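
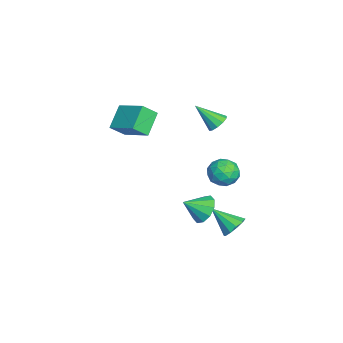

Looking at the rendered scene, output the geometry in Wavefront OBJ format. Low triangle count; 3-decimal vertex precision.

v -2.031 3.025 2.796
v -1.468 2.738 2.645
v -2.329 1.835 3.944
v -1.397 3.003 2.938
v -1.569 3.277 3.177
v -1.917 3.454 3.271
v -2.309 3.468 3.183
v -2.594 3.312 2.948
v -2.665 3.047 2.654
v -2.494 2.773 2.415
v -2.145 2.596 2.322
v -1.754 2.583 2.409
v 3.098 2.328 -0.137
v 3.932 2.316 -0.476
v 3.382 1.292 0.597
v 3.935 2.638 -0.022
v 3.619 2.842 0.388
v 3.103 2.849 0.597
v 2.586 2.657 0.526
v 2.265 2.339 0.202
v 2.261 2.017 -0.251
v 2.578 1.814 -0.661
v 3.093 1.806 -0.87
v 3.61 1.998 -0.8
v -4.664 -1.405 1.859
v -4.31 -2.182 2.63
v -3.485 -0.129 2.603
v -3.131 -0.905 3.374
v -3.529 -1.875 0.866
v -3.175 -2.651 1.637
v -2.35 -0.598 1.61
v -1.996 -1.375 2.381
v 2.165 3.894 -2.21
v 2.767 4.015 -1.746
v 1.615 2.706 -1.19
v 2.413 4.3 -1.605
v 1.964 4.43 -1.695
v 1.592 4.355 -1.982
v 1.439 4.104 -2.357
v 1.563 3.773 -2.675
v 1.917 3.488 -2.816
v 2.366 3.358 -2.726
v 2.738 3.433 -2.438
v 2.891 3.684 -2.064
v 1.176 3.833 1.881
v 1.949 4.105 1.524
v 1.671 2.475 1.916
v 2.444 2.747 1.559
v 2.229 2.984 2.393
v 1.923 3.824 2.372
v 1.697 2.756 1.068
v 1.391 3.596 1.047
v 2.271 3.44 1.022
v 2.6 3.581 1.841
v 1.02 2.999 1.599
v 1.349 3.14 2.418
v 1.519 4.088 1.7
v 2.101 2.492 1.74
v 1.975 2.631 2.231
v 2.429 2.791 2.021
v 1.504 3.923 2.198
v 1.958 4.083 1.988
v 2.123 3.424 2.499
v 1.662 2.497 1.452
v 2.116 2.657 1.242
v 1.191 3.789 1.419
v 1.645 3.949 1.209
v 1.497 3.156 0.941
v 2.162 3.858 1.194
v 2.453 3.059 1.215
v 2.014 3.065 0.926
v 1.834 3.558 0.914
v 2.356 3.94 1.676
v 2.647 3.142 1.696
v 2.52 3.281 2.187
v 2.341 3.774 2.174
v 2.545 3.549 1.38
v 0.973 3.438 1.744
v 1.264 2.64 1.764
v 1.279 2.806 1.266
v 1.1 3.299 1.253
v 1.167 3.521 2.225
v 1.458 2.722 2.246
v 1.786 3.022 2.526
v 1.606 3.515 2.514
v 1.075 3.031 2.06
f 2 1 4
f 2 4 3
f 4 1 5
f 4 5 3
f 5 1 6
f 5 6 3
f 6 1 7
f 6 7 3
f 7 1 8
f 7 8 3
f 8 1 9
f 8 9 3
f 9 1 10
f 9 10 3
f 10 1 11
f 10 11 3
f 11 1 12
f 11 12 3
f 12 1 2
f 12 2 3
f 14 13 16
f 14 16 15
f 16 13 17
f 16 17 15
f 17 13 18
f 17 18 15
f 18 13 19
f 18 19 15
f 19 13 20
f 19 20 15
f 20 13 21
f 20 21 15
f 21 13 22
f 21 22 15
f 22 13 23
f 22 23 15
f 23 13 24
f 23 24 15
f 24 13 14
f 24 14 15
f 26 28 25
f 29 26 25
f 25 28 27
f 27 29 25
f 26 32 28
f 30 26 29
f 30 32 26
f 28 32 27
f 31 29 27
f 27 32 31
f 31 30 29
f 32 30 31
f 34 33 36
f 34 36 35
f 36 33 37
f 36 37 35
f 37 33 38
f 37 38 35
f 38 33 39
f 38 39 35
f 39 33 40
f 39 40 35
f 40 33 41
f 40 41 35
f 41 33 42
f 41 42 35
f 42 33 43
f 42 43 35
f 43 33 44
f 43 44 35
f 44 33 34
f 44 34 35
f 45 82 61
f 82 56 85
f 61 85 50
f 82 85 61
f 45 61 57
f 61 50 62
f 57 62 46
f 61 62 57
f 45 57 66
f 57 46 67
f 66 67 52
f 57 67 66
f 45 66 78
f 66 52 81
f 78 81 55
f 66 81 78
f 45 78 82
f 78 55 86
f 82 86 56
f 78 86 82
f 46 62 73
f 62 50 76
f 73 76 54
f 62 76 73
f 50 85 63
f 85 56 84
f 63 84 49
f 85 84 63
f 56 86 83
f 86 55 79
f 83 79 47
f 86 79 83
f 55 81 80
f 81 52 68
f 80 68 51
f 81 68 80
f 52 67 72
f 67 46 69
f 72 69 53
f 67 69 72
f 48 74 60
f 74 54 75
f 60 75 49
f 74 75 60
f 48 60 58
f 60 49 59
f 58 59 47
f 60 59 58
f 48 58 65
f 58 47 64
f 65 64 51
f 58 64 65
f 48 65 70
f 65 51 71
f 70 71 53
f 65 71 70
f 48 70 74
f 70 53 77
f 74 77 54
f 70 77 74
f 49 75 63
f 75 54 76
f 63 76 50
f 75 76 63
f 47 59 83
f 59 49 84
f 83 84 56
f 59 84 83
f 51 64 80
f 64 47 79
f 80 79 55
f 64 79 80
f 53 71 72
f 71 51 68
f 72 68 52
f 71 68 72
f 54 77 73
f 77 53 69
f 73 69 46
f 77 69 73



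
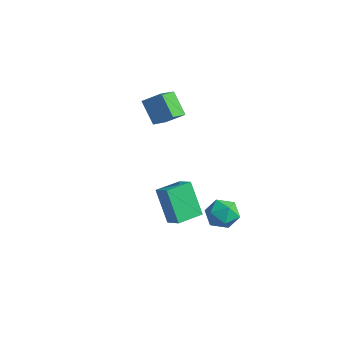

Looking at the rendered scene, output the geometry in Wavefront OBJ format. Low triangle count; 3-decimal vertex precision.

v 0.683 -0.448 -4.665
v 1.228 0.38 -4.347
v 1.232 -1.32 -3.333
v 1.777 -0.492 -3.015
v 0.737 -0.475 -2.982
v 0.397 0.064 -3.805
v 2.063 -1.004 -3.875
v 1.723 -0.465 -4.698
v 2.08 0.036 -3.859
v 1.261 0.364 -3.307
v 1.199 -1.304 -4.373
v 0.38 -0.976 -3.821
v -3.485 -2.108 3.375
v -2.626 -1.472 4.132
v -3.884 -0.909 2.82
v -3.025 -0.273 3.577
v -2.335 -2.267 2.203
v -1.476 -1.631 2.96
v -2.734 -1.068 1.648
v -1.875 -0.432 2.405
v 1.698 -4.653 -2.139
v 0.649 -4.566 -0.241
v 1.765 -3.105 -2.173
v 0.715 -3.018 -0.275
v 2.625 -4.682 -1.625
v 1.575 -4.595 0.273
v 2.691 -3.134 -1.659
v 1.642 -3.047 0.239
f 1 12 6
f 1 6 2
f 1 2 8
f 1 8 11
f 1 11 12
f 2 6 10
f 6 12 5
f 12 11 3
f 11 8 7
f 8 2 9
f 4 10 5
f 4 5 3
f 4 3 7
f 4 7 9
f 4 9 10
f 5 10 6
f 3 5 12
f 7 3 11
f 9 7 8
f 10 9 2
f 14 16 13
f 17 14 13
f 13 16 15
f 15 17 13
f 14 20 16
f 18 14 17
f 18 20 14
f 16 20 15
f 19 17 15
f 15 20 19
f 19 18 17
f 20 18 19
f 22 24 21
f 25 22 21
f 21 24 23
f 23 25 21
f 22 28 24
f 26 22 25
f 26 28 22
f 24 28 23
f 27 25 23
f 23 28 27
f 27 26 25
f 28 26 27



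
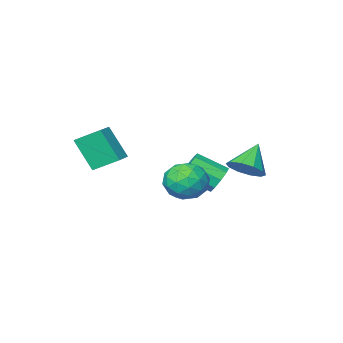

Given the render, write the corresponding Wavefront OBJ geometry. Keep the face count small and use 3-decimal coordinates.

v -1.491 1.842 2.127
v -0.661 1.705 2.772
v -2.629 1.278 3.473
v -0.877 2.319 2.847
v -1.327 2.751 2.647
v -1.84 2.835 2.248
v -2.22 2.54 1.804
v -2.321 1.978 1.482
v -2.106 1.364 1.408
v -1.655 0.933 1.608
v -1.142 0.848 2.006
v -0.762 1.143 2.451
v 1.937 3.686 2.653
v 2.941 3.68 1.961
v 2.219 1.78 3.079
v 3.223 1.774 2.387
v 3.209 2.396 3.436
v 3.035 3.574 3.173
v 2.125 1.886 1.867
v 1.951 3.064 1.604
v 3.058 2.567 1.476
v 3.727 2.883 2.445
v 1.433 2.577 2.595
v 2.102 2.893 3.564
v 2.414 3.851 2.27
v 2.746 1.609 2.77
v 2.737 1.975 3.387
v 3.328 1.972 2.98
v 2.469 3.788 2.982
v 3.06 3.785 2.575
v 3.217 3.03 3.442
v 2.1 1.675 2.465
v 2.691 1.672 2.058
v 1.832 3.488 2.06
v 2.423 3.485 1.653
v 1.943 2.43 1.598
v 3.073 3.193 1.578
v 3.239 2.072 1.828
v 2.594 2.138 1.522
v 2.491 2.831 1.368
v 3.467 3.378 2.148
v 3.632 2.258 2.398
v 3.624 2.624 3.014
v 3.522 3.316 2.86
v 3.535 2.724 1.862
v 1.528 3.202 2.642
v 1.693 2.082 2.892
v 1.638 2.144 2.18
v 1.536 2.836 2.026
v 1.921 3.388 3.212
v 2.087 2.267 3.462
v 2.669 2.629 3.672
v 2.566 3.322 3.518
v 1.625 2.736 3.178
v -1.445 -0.447 0.578
v -0.808 -0.285 -0.051
v 0.402 -1.371 0.892
v -0.235 -1.533 1.522
v -0.775 0.143 0.399
v 0.434 -0.943 1.343
v -1.056 0.295 0.934
v 0.154 -0.792 1.878
v -1.518 0.1 1.302
v -0.309 -0.987 2.246
v -1.946 -0.351 1.331
v -0.737 -1.438 2.275
v -2.14 -0.847 1.008
v -0.93 -1.933 1.952
v -2.008 -1.155 0.484
v -0.798 -2.242 1.428
v -1.612 -1.132 0.004
v -0.403 -2.219 0.947
v -1.139 -0.788 -0.208
v 0.071 -1.875 0.736
v 3.763 -3.483 1.621
v 4.235 -4.533 3.449
v 2.805 -2.418 2.479
v 3.277 -3.468 4.307
v 4.623 -2.832 1.773
v 5.095 -3.882 3.601
v 3.665 -1.767 2.631
v 4.137 -2.817 4.459
f 2 1 4
f 2 4 3
f 4 1 5
f 4 5 3
f 5 1 6
f 5 6 3
f 6 1 7
f 6 7 3
f 7 1 8
f 7 8 3
f 8 1 9
f 8 9 3
f 9 1 10
f 9 10 3
f 10 1 11
f 10 11 3
f 11 1 12
f 11 12 3
f 12 1 2
f 12 2 3
f 13 50 29
f 50 24 53
f 29 53 18
f 50 53 29
f 13 29 25
f 29 18 30
f 25 30 14
f 29 30 25
f 13 25 34
f 25 14 35
f 34 35 20
f 25 35 34
f 13 34 46
f 34 20 49
f 46 49 23
f 34 49 46
f 13 46 50
f 46 23 54
f 50 54 24
f 46 54 50
f 14 30 41
f 30 18 44
f 41 44 22
f 30 44 41
f 18 53 31
f 53 24 52
f 31 52 17
f 53 52 31
f 24 54 51
f 54 23 47
f 51 47 15
f 54 47 51
f 23 49 48
f 49 20 36
f 48 36 19
f 49 36 48
f 20 35 40
f 35 14 37
f 40 37 21
f 35 37 40
f 16 42 28
f 42 22 43
f 28 43 17
f 42 43 28
f 16 28 26
f 28 17 27
f 26 27 15
f 28 27 26
f 16 26 33
f 26 15 32
f 33 32 19
f 26 32 33
f 16 33 38
f 33 19 39
f 38 39 21
f 33 39 38
f 16 38 42
f 38 21 45
f 42 45 22
f 38 45 42
f 17 43 31
f 43 22 44
f 31 44 18
f 43 44 31
f 15 27 51
f 27 17 52
f 51 52 24
f 27 52 51
f 19 32 48
f 32 15 47
f 48 47 23
f 32 47 48
f 21 39 40
f 39 19 36
f 40 36 20
f 39 36 40
f 22 45 41
f 45 21 37
f 41 37 14
f 45 37 41
f 56 55 59
f 56 59 57
f 57 59 60
f 57 60 58
f 59 55 61
f 59 61 60
f 60 61 62
f 60 62 58
f 61 55 63
f 61 63 62
f 62 63 64
f 62 64 58
f 63 55 65
f 63 65 64
f 64 65 66
f 64 66 58
f 65 55 67
f 65 67 66
f 66 67 68
f 66 68 58
f 67 55 69
f 67 69 68
f 68 69 70
f 68 70 58
f 69 55 71
f 69 71 70
f 70 71 72
f 70 72 58
f 71 55 73
f 71 73 72
f 72 73 74
f 72 74 58
f 73 55 56
f 73 56 74
f 74 56 57
f 74 57 58
f 76 78 75
f 79 76 75
f 75 78 77
f 77 79 75
f 76 82 78
f 80 76 79
f 80 82 76
f 78 82 77
f 81 79 77
f 77 82 81
f 81 80 79
f 82 80 81



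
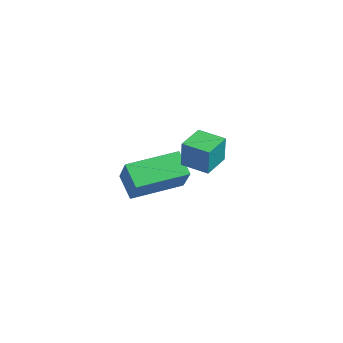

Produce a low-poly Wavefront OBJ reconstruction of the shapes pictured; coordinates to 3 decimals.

v -3.77 -4.342 -0.065
v -4.517 -4.399 0.613
v -3.676 -2.523 0.191
v -4.423 -2.579 0.868
v -2.797 -4.541 0.992
v -3.544 -4.597 1.669
v -2.703 -2.721 1.247
v -3.45 -2.778 1.925
v -0.321 -4.119 3.144
v -0.1 -4.192 4.147
v -0.857 -3.33 3.32
v -0.636 -3.403 4.323
v 0.436 -3.577 3.017
v 0.657 -3.65 4.02
v -0.1 -2.788 3.193
v 0.121 -2.861 4.196
f 2 4 1
f 5 2 1
f 1 4 3
f 3 5 1
f 2 8 4
f 6 2 5
f 6 8 2
f 4 8 3
f 7 5 3
f 3 8 7
f 7 6 5
f 8 6 7
f 10 12 9
f 13 10 9
f 9 12 11
f 11 13 9
f 10 16 12
f 14 10 13
f 14 16 10
f 12 16 11
f 15 13 11
f 11 16 15
f 15 14 13
f 16 14 15



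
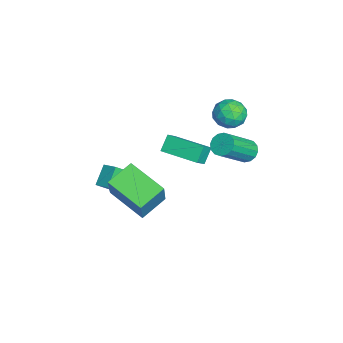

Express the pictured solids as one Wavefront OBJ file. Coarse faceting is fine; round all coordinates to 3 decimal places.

v -0.349 2.534 0.887
v 0.244 2.595 1.581
v -1.044 1.425 1.579
v -0.451 1.486 2.273
v -1.058 2.155 2.13
v -0.629 2.84 1.703
v -0.171 1.18 1.457
v 0.258 1.865 1.03
v 0.354 1.758 1.933
v -0.194 2.361 2.349
v -0.606 1.659 0.811
v -1.154 2.262 1.227
v 0.009 2.662 1.174
v -0.809 1.358 1.986
v -1.166 1.752 1.903
v -0.817 1.787 2.31
v -0.504 2.806 1.245
v -0.156 2.842 1.653
v -0.921 2.583 1.975
v -0.644 1.178 1.507
v -0.296 1.214 1.915
v 0.017 2.233 0.85
v 0.366 2.268 1.257
v 0.121 1.437 1.185
v 0.422 2.205 1.789
v 0.013 1.554 2.195
v 0.177 1.374 1.716
v 0.43 1.776 1.464
v 0.1 2.56 2.033
v -0.309 1.908 2.439
v -0.666 2.301 2.355
v -0.413 2.704 2.104
v 0.164 2.068 2.24
v -0.491 2.112 0.721
v -0.9 1.46 1.127
v -0.387 1.316 1.056
v -0.134 1.719 0.805
v -0.813 2.466 0.965
v -1.222 1.815 1.371
v -1.23 2.244 1.696
v -0.977 2.646 1.444
v -0.964 1.952 0.92
v 0 -3.812 -3.837
v 0.334 -4.521 -3.152
v -0.848 -3.412 -3.011
v -0.515 -4.121 -2.326
v 0.595 -3.219 -3.514
v 0.928 -3.928 -2.829
v -0.254 -2.819 -2.688
v 0.08 -3.528 -2.003
v 2.346 -2.664 -0.564
v 3.426 -2.733 1.165
v 3.653 -1.148 -1.32
v 4.733 -1.217 0.409
v 3.247 -3.743 -1.169
v 4.327 -3.812 0.56
v 4.554 -2.227 -1.925
v 5.634 -2.296 -0.196
v -1.8 -0.943 -2.507
v -1.173 -1.327 -1.859
v -2.379 -0.583 -1.735
v -1.752 -0.967 -1.087
v -0.708 0.827 -2.513
v -0.081 0.443 -1.865
v -1.287 1.187 -1.741
v -0.66 0.803 -1.093
v 1.063 2.756 -0.015
v 1.582 3.179 -0.053
v 2.675 1.967 1.377
v 2.157 1.544 1.415
v 1.384 3.302 0.203
v 2.477 2.09 1.633
v 1.1 3.28 0.401
v 2.193 2.068 1.831
v 0.806 3.117 0.488
v 1.9 1.905 1.917
v 0.581 2.857 0.439
v 1.675 1.645 1.869
v 0.486 2.57 0.269
v 1.579 1.358 1.699
v 0.545 2.333 0.023
v 1.638 1.121 1.453
v 0.743 2.21 -0.233
v 1.836 0.998 1.197
v 1.027 2.232 -0.431
v 2.12 1.02 0.999
v 1.32 2.395 -0.517
v 2.414 1.183 0.912
v 1.545 2.655 -0.469
v 2.639 1.443 0.961
v 1.641 2.942 -0.299
v 2.734 1.73 1.131
f 1 38 17
f 38 12 41
f 17 41 6
f 38 41 17
f 1 17 13
f 17 6 18
f 13 18 2
f 17 18 13
f 1 13 22
f 13 2 23
f 22 23 8
f 13 23 22
f 1 22 34
f 22 8 37
f 34 37 11
f 22 37 34
f 1 34 38
f 34 11 42
f 38 42 12
f 34 42 38
f 2 18 29
f 18 6 32
f 29 32 10
f 18 32 29
f 6 41 19
f 41 12 40
f 19 40 5
f 41 40 19
f 12 42 39
f 42 11 35
f 39 35 3
f 42 35 39
f 11 37 36
f 37 8 24
f 36 24 7
f 37 24 36
f 8 23 28
f 23 2 25
f 28 25 9
f 23 25 28
f 4 30 16
f 30 10 31
f 16 31 5
f 30 31 16
f 4 16 14
f 16 5 15
f 14 15 3
f 16 15 14
f 4 14 21
f 14 3 20
f 21 20 7
f 14 20 21
f 4 21 26
f 21 7 27
f 26 27 9
f 21 27 26
f 4 26 30
f 26 9 33
f 30 33 10
f 26 33 30
f 5 31 19
f 31 10 32
f 19 32 6
f 31 32 19
f 3 15 39
f 15 5 40
f 39 40 12
f 15 40 39
f 7 20 36
f 20 3 35
f 36 35 11
f 20 35 36
f 9 27 28
f 27 7 24
f 28 24 8
f 27 24 28
f 10 33 29
f 33 9 25
f 29 25 2
f 33 25 29
f 44 46 43
f 47 44 43
f 43 46 45
f 45 47 43
f 44 50 46
f 48 44 47
f 48 50 44
f 46 50 45
f 49 47 45
f 45 50 49
f 49 48 47
f 50 48 49
f 52 54 51
f 55 52 51
f 51 54 53
f 53 55 51
f 52 58 54
f 56 52 55
f 56 58 52
f 54 58 53
f 57 55 53
f 53 58 57
f 57 56 55
f 58 56 57
f 60 62 59
f 63 60 59
f 59 62 61
f 61 63 59
f 60 66 62
f 64 60 63
f 64 66 60
f 62 66 61
f 65 63 61
f 61 66 65
f 65 64 63
f 66 64 65
f 68 67 71
f 68 71 69
f 69 71 72
f 69 72 70
f 71 67 73
f 71 73 72
f 72 73 74
f 72 74 70
f 73 67 75
f 73 75 74
f 74 75 76
f 74 76 70
f 75 67 77
f 75 77 76
f 76 77 78
f 76 78 70
f 77 67 79
f 77 79 78
f 78 79 80
f 78 80 70
f 79 67 81
f 79 81 80
f 80 81 82
f 80 82 70
f 81 67 83
f 81 83 82
f 82 83 84
f 82 84 70
f 83 67 85
f 83 85 84
f 84 85 86
f 84 86 70
f 85 67 87
f 85 87 86
f 86 87 88
f 86 88 70
f 87 67 89
f 87 89 88
f 88 89 90
f 88 90 70
f 89 67 91
f 89 91 90
f 90 91 92
f 90 92 70
f 91 67 68
f 91 68 92
f 92 68 69
f 92 69 70



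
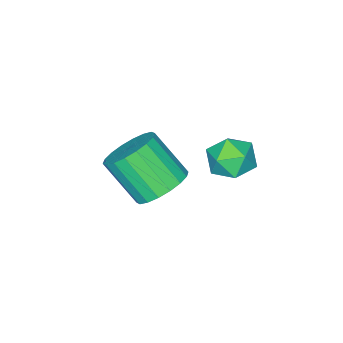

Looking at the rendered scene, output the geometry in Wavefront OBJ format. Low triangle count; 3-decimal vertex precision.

v 0.135 -3.247 0.643
v 1.083 -2.973 0.731
v 1.312 -4.198 2.085
v 0.365 -4.473 1.997
v 0.876 -2.703 1.011
v 1.105 -3.928 2.364
v 0.522 -2.54 1.218
v 0.752 -3.765 2.571
v 0.092 -2.518 1.311
v 0.321 -3.743 2.665
v -0.329 -2.64 1.272
v -0.1 -3.865 2.625
v -0.659 -2.882 1.108
v -0.43 -4.108 2.462
v -0.831 -3.197 0.853
v -0.602 -4.422 2.206
v -0.812 -3.522 0.555
v -0.583 -4.747 1.909
v -0.605 -3.792 0.276
v -0.376 -5.017 1.629
v -0.252 -3.955 0.069
v -0.022 -5.18 1.422
v 0.179 -3.977 -0.025
v 0.408 -5.202 1.329
v 0.6 -3.855 0.015
v 0.829 -5.08 1.368
v 0.93 -3.612 0.178
v 1.159 -4.838 1.532
v 1.102 -3.298 0.434
v 1.331 -4.523 1.787
v -0.607 -0.054 3.28
v 0.248 -0.165 3.26
v -0.768 -1.375 3.7
v 0.087 -1.486 3.68
v -0.267 -0.972 4.275
v -0.167 -0.156 4.015
v -0.353 -1.384 2.945
v -0.253 -0.568 2.685
v 0.405 -0.987 3.052
v 0.458 -0.732 3.874
v -0.978 -0.808 3.086
v -0.925 -0.553 3.908
f 2 1 5
f 2 5 3
f 3 5 6
f 3 6 4
f 5 1 7
f 5 7 6
f 6 7 8
f 6 8 4
f 7 1 9
f 7 9 8
f 8 9 10
f 8 10 4
f 9 1 11
f 9 11 10
f 10 11 12
f 10 12 4
f 11 1 13
f 11 13 12
f 12 13 14
f 12 14 4
f 13 1 15
f 13 15 14
f 14 15 16
f 14 16 4
f 15 1 17
f 15 17 16
f 16 17 18
f 16 18 4
f 17 1 19
f 17 19 18
f 18 19 20
f 18 20 4
f 19 1 21
f 19 21 20
f 20 21 22
f 20 22 4
f 21 1 23
f 21 23 22
f 22 23 24
f 22 24 4
f 23 1 25
f 23 25 24
f 24 25 26
f 24 26 4
f 25 1 27
f 25 27 26
f 26 27 28
f 26 28 4
f 27 1 29
f 27 29 28
f 28 29 30
f 28 30 4
f 29 1 2
f 29 2 30
f 30 2 3
f 30 3 4
f 31 42 36
f 31 36 32
f 31 32 38
f 31 38 41
f 31 41 42
f 32 36 40
f 36 42 35
f 42 41 33
f 41 38 37
f 38 32 39
f 34 40 35
f 34 35 33
f 34 33 37
f 34 37 39
f 34 39 40
f 35 40 36
f 33 35 42
f 37 33 41
f 39 37 38
f 40 39 32



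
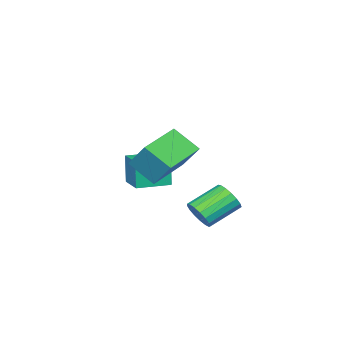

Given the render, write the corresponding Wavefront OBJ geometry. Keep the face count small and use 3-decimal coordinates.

v 1.582 -1.841 3.585
v 1.763 -0.81 4.873
v 1.37 -0.636 2.65
v 1.551 0.395 3.938
v 3.669 -1.755 3.222
v 3.85 -0.724 4.51
v 3.457 -0.55 2.287
v 3.638 0.481 3.575
v 0.782 -4.286 0.348
v 0.626 -4.447 1.862
v -0.616 -3.411 0.298
v -0.772 -3.572 1.811
v 1.512 -3.108 0.549
v 1.356 -3.269 2.062
v 0.114 -2.233 0.498
v -0.042 -2.394 2.012
v 2.922 1.396 0.808
v 3.334 1.493 1.451
v 1.97 2.082 2.235
v 1.558 1.984 1.592
v 3.37 1.814 1.274
v 2.006 2.403 2.058
v 3.304 2.039 0.99
v 1.94 2.628 1.774
v 3.15 2.117 0.664
v 1.786 2.705 1.448
v 2.944 2.029 0.371
v 1.58 2.618 1.155
v 2.733 1.797 0.178
v 1.369 2.385 0.962
v 2.565 1.472 0.13
v 1.201 2.061 0.914
v 2.479 1.13 0.237
v 1.115 1.719 1.021
v 2.494 0.849 0.474
v 1.13 1.438 1.259
v 2.608 0.693 0.789
v 1.244 1.282 1.573
v 2.793 0.698 1.107
v 1.429 1.287 1.891
v 3.008 0.863 1.357
v 1.644 1.452 2.141
v 3.203 1.15 1.481
v 1.839 1.738 2.265
f 2 4 1
f 5 2 1
f 1 4 3
f 3 5 1
f 2 8 4
f 6 2 5
f 6 8 2
f 4 8 3
f 7 5 3
f 3 8 7
f 7 6 5
f 8 6 7
f 10 12 9
f 13 10 9
f 9 12 11
f 11 13 9
f 10 16 12
f 14 10 13
f 14 16 10
f 12 16 11
f 15 13 11
f 11 16 15
f 15 14 13
f 16 14 15
f 18 17 21
f 18 21 19
f 19 21 22
f 19 22 20
f 21 17 23
f 21 23 22
f 22 23 24
f 22 24 20
f 23 17 25
f 23 25 24
f 24 25 26
f 24 26 20
f 25 17 27
f 25 27 26
f 26 27 28
f 26 28 20
f 27 17 29
f 27 29 28
f 28 29 30
f 28 30 20
f 29 17 31
f 29 31 30
f 30 31 32
f 30 32 20
f 31 17 33
f 31 33 32
f 32 33 34
f 32 34 20
f 33 17 35
f 33 35 34
f 34 35 36
f 34 36 20
f 35 17 37
f 35 37 36
f 36 37 38
f 36 38 20
f 37 17 39
f 37 39 38
f 38 39 40
f 38 40 20
f 39 17 41
f 39 41 40
f 40 41 42
f 40 42 20
f 41 17 43
f 41 43 42
f 42 43 44
f 42 44 20
f 43 17 18
f 43 18 44
f 44 18 19
f 44 19 20



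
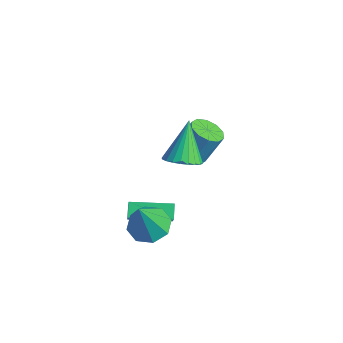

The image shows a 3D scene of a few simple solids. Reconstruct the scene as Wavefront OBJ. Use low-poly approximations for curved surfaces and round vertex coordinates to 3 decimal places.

v 1.547 1.082 2.067
v 2.173 1.726 2.013
v 0.753 1.998 3.793
v 1.915 1.865 1.82
v 1.601 1.885 1.665
v 1.278 1.783 1.571
v 0.997 1.574 1.552
v 0.799 1.289 1.612
v 0.715 0.974 1.741
v 0.758 0.675 1.92
v 0.922 0.437 2.121
v 1.18 0.298 2.314
v 1.494 0.278 2.469
v 1.817 0.381 2.563
v 2.098 0.59 2.581
v 2.296 0.874 2.522
v 2.379 1.19 2.393
v 2.336 1.489 2.214
v 1.463 -0.621 -1.653
v 2.424 -0.284 -1.703
v 1.837 -1.399 0.293
v 1.938 0.245 -1.398
v 1.173 0.267 -1.243
v 0.578 -0.231 -1.328
v 0.501 -0.957 -1.603
v 0.988 -1.486 -1.909
v 1.753 -1.508 -2.064
v 2.348 -1.01 -1.979
v -1.33 3.514 -1.092
v -0.699 3.96 -1.447
v -0.339 4.712 0.137
v -0.97 4.266 0.492
v -1.139 4.245 -1.482
v -0.779 4.997 0.102
v -1.652 4.25 -1.368
v -1.292 5.003 0.215
v -2.042 3.975 -1.149
v -1.682 4.727 0.435
v -2.16 3.524 -0.908
v -1.8 4.276 0.676
v -1.961 3.068 -0.737
v -1.601 3.82 0.847
v -1.521 2.783 -0.702
v -1.161 3.535 0.882
v -1.008 2.777 -0.815
v -0.648 3.53 0.768
v -0.618 3.053 -1.035
v -0.258 3.805 0.549
v -0.5 3.504 -1.276
v -0.14 4.256 0.308
v -1.34 0.144 -2.995
v -0.424 -0.428 -1.708
v -0.15 1.798 -3.107
v 0.766 1.226 -1.819
v -0.846 -0.246 -3.521
v 0.07 -0.818 -2.233
v 0.344 1.408 -3.632
v 1.26 0.836 -2.345
f 2 1 4
f 2 4 3
f 4 1 5
f 4 5 3
f 5 1 6
f 5 6 3
f 6 1 7
f 6 7 3
f 7 1 8
f 7 8 3
f 8 1 9
f 8 9 3
f 9 1 10
f 9 10 3
f 10 1 11
f 10 11 3
f 11 1 12
f 11 12 3
f 12 1 13
f 12 13 3
f 13 1 14
f 13 14 3
f 14 1 15
f 14 15 3
f 15 1 16
f 15 16 3
f 16 1 17
f 16 17 3
f 17 1 18
f 17 18 3
f 18 1 2
f 18 2 3
f 20 19 22
f 20 22 21
f 22 19 23
f 22 23 21
f 23 19 24
f 23 24 21
f 24 19 25
f 24 25 21
f 25 19 26
f 25 26 21
f 26 19 27
f 26 27 21
f 27 19 28
f 27 28 21
f 28 19 20
f 28 20 21
f 30 29 33
f 30 33 31
f 31 33 34
f 31 34 32
f 33 29 35
f 33 35 34
f 34 35 36
f 34 36 32
f 35 29 37
f 35 37 36
f 36 37 38
f 36 38 32
f 37 29 39
f 37 39 38
f 38 39 40
f 38 40 32
f 39 29 41
f 39 41 40
f 40 41 42
f 40 42 32
f 41 29 43
f 41 43 42
f 42 43 44
f 42 44 32
f 43 29 45
f 43 45 44
f 44 45 46
f 44 46 32
f 45 29 47
f 45 47 46
f 46 47 48
f 46 48 32
f 47 29 49
f 47 49 48
f 48 49 50
f 48 50 32
f 49 29 30
f 49 30 50
f 50 30 31
f 50 31 32
f 52 54 51
f 55 52 51
f 51 54 53
f 53 55 51
f 52 58 54
f 56 52 55
f 56 58 52
f 54 58 53
f 57 55 53
f 53 58 57
f 57 56 55
f 58 56 57



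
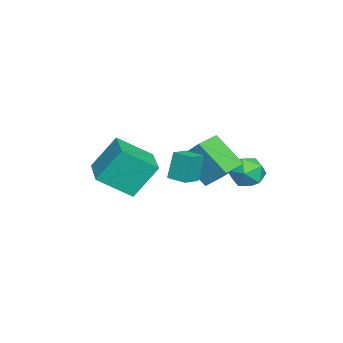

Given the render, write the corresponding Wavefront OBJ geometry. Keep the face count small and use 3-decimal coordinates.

v -0.754 1.359 0.752
v -1.321 -0.051 2.273
v -0.314 2.417 1.897
v -0.881 1.007 3.418
v 0.681 0.773 0.742
v 0.114 -0.637 2.263
v 1.121 1.831 1.887
v 0.554 0.421 3.408
v 0.803 -2.92 0.701
v 1.316 -4.555 1.897
v 0.337 -1.802 2.429
v 0.85 -3.438 3.625
v 2.87 -2.202 0.795
v 3.383 -3.838 1.991
v 2.404 -1.085 2.523
v 2.917 -2.72 3.719
v -1.778 3.292 0.681
v -0.77 3.123 0.484
v -1.93 1.717 1.256
v -0.922 1.548 1.059
v -1.201 2.197 1.823
v -1.108 3.171 1.468
v -1.592 1.669 0.272
v -1.499 2.643 -0.083
v -0.655 2.12 0.232
v -0.414 2.447 1.19
v -2.286 2.393 0.55
v -2.045 2.72 1.508
v 2.232 -0.121 2.038
v 1.897 0.103 3.525
v 2.652 0.786 1.997
v 2.317 1.009 3.483
v 3.183 -0.549 2.317
v 2.848 -0.326 3.803
v 3.603 0.357 2.275
v 3.268 0.581 3.762
f 2 4 1
f 5 2 1
f 1 4 3
f 3 5 1
f 2 8 4
f 6 2 5
f 6 8 2
f 4 8 3
f 7 5 3
f 3 8 7
f 7 6 5
f 8 6 7
f 10 12 9
f 13 10 9
f 9 12 11
f 11 13 9
f 10 16 12
f 14 10 13
f 14 16 10
f 12 16 11
f 15 13 11
f 11 16 15
f 15 14 13
f 16 14 15
f 17 28 22
f 17 22 18
f 17 18 24
f 17 24 27
f 17 27 28
f 18 22 26
f 22 28 21
f 28 27 19
f 27 24 23
f 24 18 25
f 20 26 21
f 20 21 19
f 20 19 23
f 20 23 25
f 20 25 26
f 21 26 22
f 19 21 28
f 23 19 27
f 25 23 24
f 26 25 18
f 30 32 29
f 33 30 29
f 29 32 31
f 31 33 29
f 30 36 32
f 34 30 33
f 34 36 30
f 32 36 31
f 35 33 31
f 31 36 35
f 35 34 33
f 36 34 35



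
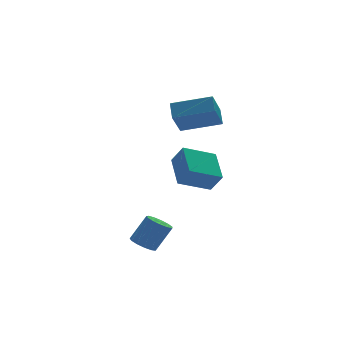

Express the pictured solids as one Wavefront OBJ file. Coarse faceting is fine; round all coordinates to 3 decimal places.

v -1.646 -2.181 -1.693
v -1.357 -2.7 -0.815
v -1.15 -0.679 -0.97
v -0.86 -1.197 -0.091
v -0.14 -2.383 -2.309
v 0.15 -2.901 -1.43
v 0.357 -0.88 -1.585
v 0.646 -1.399 -0.707
v 1.218 2.922 -0.938
v 0.427 2.224 0.266
v 1.494 3.654 -0.332
v 0.703 2.957 0.871
v 2.857 1.903 -0.451
v 2.066 1.206 0.752
v 3.133 2.636 0.154
v 2.342 1.938 1.358
v -3.692 -2.93 -4.572
v -3.344 -3.407 -4.82
v -2.58 -3.466 -3.636
v -2.928 -2.99 -3.388
v -3.177 -3.101 -4.912
v -2.414 -3.16 -3.728
v -3.174 -2.74 -4.896
v -2.41 -2.8 -3.712
v -3.335 -2.44 -4.778
v -2.572 -2.5 -3.593
v -3.609 -2.296 -4.593
v -2.846 -2.355 -3.409
v -3.91 -2.353 -4.403
v -3.147 -2.412 -3.218
v -4.141 -2.593 -4.266
v -3.378 -2.653 -3.081
v -4.23 -2.941 -4.226
v -3.467 -3 -3.042
v -4.147 -3.285 -4.296
v -3.384 -3.344 -3.112
v -3.92 -3.516 -4.454
v -3.157 -3.575 -3.27
v -3.621 -3.562 -4.649
v -2.858 -3.621 -3.465
f 2 4 1
f 5 2 1
f 1 4 3
f 3 5 1
f 2 8 4
f 6 2 5
f 6 8 2
f 4 8 3
f 7 5 3
f 3 8 7
f 7 6 5
f 8 6 7
f 10 12 9
f 13 10 9
f 9 12 11
f 11 13 9
f 10 16 12
f 14 10 13
f 14 16 10
f 12 16 11
f 15 13 11
f 11 16 15
f 15 14 13
f 16 14 15
f 18 17 21
f 18 21 19
f 19 21 22
f 19 22 20
f 21 17 23
f 21 23 22
f 22 23 24
f 22 24 20
f 23 17 25
f 23 25 24
f 24 25 26
f 24 26 20
f 25 17 27
f 25 27 26
f 26 27 28
f 26 28 20
f 27 17 29
f 27 29 28
f 28 29 30
f 28 30 20
f 29 17 31
f 29 31 30
f 30 31 32
f 30 32 20
f 31 17 33
f 31 33 32
f 32 33 34
f 32 34 20
f 33 17 35
f 33 35 34
f 34 35 36
f 34 36 20
f 35 17 37
f 35 37 36
f 36 37 38
f 36 38 20
f 37 17 39
f 37 39 38
f 38 39 40
f 38 40 20
f 39 17 18
f 39 18 40
f 40 18 19
f 40 19 20



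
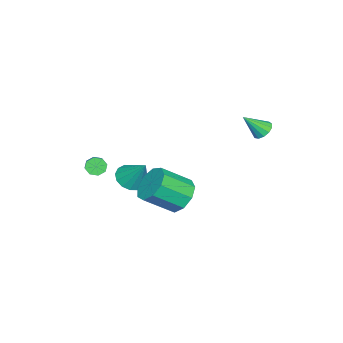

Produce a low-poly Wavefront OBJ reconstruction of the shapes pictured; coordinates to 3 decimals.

v 2.467 -3.98 -1.607
v 2.655 -3.792 -2.042
v 3.741 -3.272 -1.348
v 3.553 -3.46 -0.913
v 2.419 -3.54 -1.861
v 3.505 -3.02 -1.166
v 2.21 -3.546 -1.531
v 3.296 -3.026 -0.836
v 2.152 -3.806 -1.246
v 3.238 -3.286 -0.551
v 2.279 -4.168 -1.172
v 3.365 -3.648 -0.478
v 2.515 -4.42 -1.354
v 3.601 -3.9 -0.659
v 2.724 -4.414 -1.684
v 3.81 -3.894 -0.989
v 2.782 -4.154 -1.969
v 3.868 -3.634 -1.274
v -0.622 -3.568 -4.104
v -0.22 -4.23 -3.778
v -0.158 -2.632 -2.776
v 0.077 -4.028 -4.024
v 0.186 -3.703 -4.291
v 0.079 -3.342 -4.508
v -0.215 -3.041 -4.617
v -0.619 -2.882 -4.589
v -1.023 -2.907 -4.431
v -1.32 -3.109 -4.185
v -1.429 -3.434 -3.918
v -1.322 -3.795 -3.7
v -1.028 -4.095 -3.591
v -0.624 -4.254 -3.62
v 1.975 0.007 -2.969
v 2.297 -0.489 -3.776
v 3.126 -1.643 -2.738
v 2.805 -1.147 -1.931
v 2.749 -0.007 -3.602
v 3.579 -1.16 -2.564
v 2.84 0.482 -3.132
v 3.669 -0.672 -2.093
v 2.526 0.748 -2.586
v 3.356 -0.406 -1.547
v 1.955 0.668 -2.219
v 2.784 -0.486 -1.18
v 1.393 0.278 -2.203
v 2.222 -0.876 -1.164
v 1.103 -0.239 -2.546
v 1.933 -1.392 -1.507
v 1.222 -0.64 -3.087
v 2.051 -1.794 -2.048
v 1.693 -0.739 -3.573
v 2.522 -1.893 -2.534
v -1.185 2.729 0.23
v -0.821 3.158 0.373
v -0.655 1.951 1.21
v -1.09 3.201 0.553
v -1.389 3.095 0.631
v -1.624 2.873 0.581
v -1.719 2.605 0.42
v -1.645 2.377 0.198
v -1.425 2.26 -0.013
v -1.129 2.293 -0.148
v -0.851 2.464 -0.162
v -0.679 2.719 -0.053
v -0.668 2.978 0.147
f 2 1 5
f 2 5 3
f 3 5 6
f 3 6 4
f 5 1 7
f 5 7 6
f 6 7 8
f 6 8 4
f 7 1 9
f 7 9 8
f 8 9 10
f 8 10 4
f 9 1 11
f 9 11 10
f 10 11 12
f 10 12 4
f 11 1 13
f 11 13 12
f 12 13 14
f 12 14 4
f 13 1 15
f 13 15 14
f 14 15 16
f 14 16 4
f 15 1 17
f 15 17 16
f 16 17 18
f 16 18 4
f 17 1 2
f 17 2 18
f 18 2 3
f 18 3 4
f 20 19 22
f 20 22 21
f 22 19 23
f 22 23 21
f 23 19 24
f 23 24 21
f 24 19 25
f 24 25 21
f 25 19 26
f 25 26 21
f 26 19 27
f 26 27 21
f 27 19 28
f 27 28 21
f 28 19 29
f 28 29 21
f 29 19 30
f 29 30 21
f 30 19 31
f 30 31 21
f 31 19 32
f 31 32 21
f 32 19 20
f 32 20 21
f 34 33 37
f 34 37 35
f 35 37 38
f 35 38 36
f 37 33 39
f 37 39 38
f 38 39 40
f 38 40 36
f 39 33 41
f 39 41 40
f 40 41 42
f 40 42 36
f 41 33 43
f 41 43 42
f 42 43 44
f 42 44 36
f 43 33 45
f 43 45 44
f 44 45 46
f 44 46 36
f 45 33 47
f 45 47 46
f 46 47 48
f 46 48 36
f 47 33 49
f 47 49 48
f 48 49 50
f 48 50 36
f 49 33 51
f 49 51 50
f 50 51 52
f 50 52 36
f 51 33 34
f 51 34 52
f 52 34 35
f 52 35 36
f 54 53 56
f 54 56 55
f 56 53 57
f 56 57 55
f 57 53 58
f 57 58 55
f 58 53 59
f 58 59 55
f 59 53 60
f 59 60 55
f 60 53 61
f 60 61 55
f 61 53 62
f 61 62 55
f 62 53 63
f 62 63 55
f 63 53 64
f 63 64 55
f 64 53 65
f 64 65 55
f 65 53 54
f 65 54 55



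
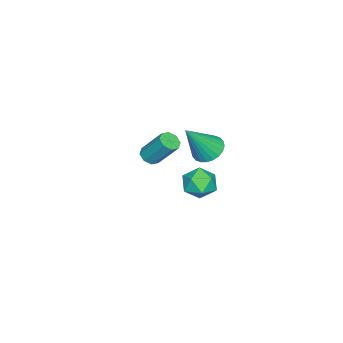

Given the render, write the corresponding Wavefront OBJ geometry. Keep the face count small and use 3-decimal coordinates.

v 2.906 3.688 2.309
v 3.523 4.031 1.814
v 3.617 2.489 2.366
v 4.234 2.832 1.871
v 4.122 3.114 2.678
v 3.683 3.855 2.643
v 3.457 2.665 1.537
v 3.018 3.406 1.502
v 3.864 3.399 1.337
v 4.275 3.676 2.042
v 2.865 2.844 2.138
v 3.276 3.121 2.843
v -1.323 1.576 0.557
v -0.94 0.98 0.106
v -0.237 0.924 2.343
v -0.731 1.23 0.071
v -0.613 1.533 0.11
v -0.602 1.843 0.216
v -0.702 2.112 0.375
v -0.896 2.299 0.561
v -1.154 2.377 0.747
v -1.439 2.332 0.903
v -1.706 2.173 1.007
v -1.914 1.922 1.042
v -2.033 1.619 1.004
v -2.043 1.309 0.897
v -1.944 1.04 0.738
v -1.75 0.853 0.552
v -1.491 0.775 0.366
v -1.206 0.82 0.21
v -2.649 -1.949 -1.827
v -2.203 -1.667 -2.067
v -2.125 -0.588 -0.653
v -2.571 -0.871 -0.413
v -2.595 -1.491 -2.179
v -2.517 -0.413 -0.765
v -3.019 -1.584 -2.085
v -2.941 -0.506 -0.671
v -3.226 -1.891 -1.839
v -3.148 -0.813 -0.425
v -3.095 -2.232 -1.587
v -3.017 -1.153 -0.173
v -2.703 -2.407 -1.475
v -2.625 -1.329 -0.061
v -2.279 -2.314 -1.569
v -2.201 -1.236 -0.155
v -2.072 -2.007 -1.815
v -1.994 -0.929 -0.401
f 1 12 6
f 1 6 2
f 1 2 8
f 1 8 11
f 1 11 12
f 2 6 10
f 6 12 5
f 12 11 3
f 11 8 7
f 8 2 9
f 4 10 5
f 4 5 3
f 4 3 7
f 4 7 9
f 4 9 10
f 5 10 6
f 3 5 12
f 7 3 11
f 9 7 8
f 10 9 2
f 14 13 16
f 14 16 15
f 16 13 17
f 16 17 15
f 17 13 18
f 17 18 15
f 18 13 19
f 18 19 15
f 19 13 20
f 19 20 15
f 20 13 21
f 20 21 15
f 21 13 22
f 21 22 15
f 22 13 23
f 22 23 15
f 23 13 24
f 23 24 15
f 24 13 25
f 24 25 15
f 25 13 26
f 25 26 15
f 26 13 27
f 26 27 15
f 27 13 28
f 27 28 15
f 28 13 29
f 28 29 15
f 29 13 30
f 29 30 15
f 30 13 14
f 30 14 15
f 32 31 35
f 32 35 33
f 33 35 36
f 33 36 34
f 35 31 37
f 35 37 36
f 36 37 38
f 36 38 34
f 37 31 39
f 37 39 38
f 38 39 40
f 38 40 34
f 39 31 41
f 39 41 40
f 40 41 42
f 40 42 34
f 41 31 43
f 41 43 42
f 42 43 44
f 42 44 34
f 43 31 45
f 43 45 44
f 44 45 46
f 44 46 34
f 45 31 47
f 45 47 46
f 46 47 48
f 46 48 34
f 47 31 32
f 47 32 48
f 48 32 33
f 48 33 34



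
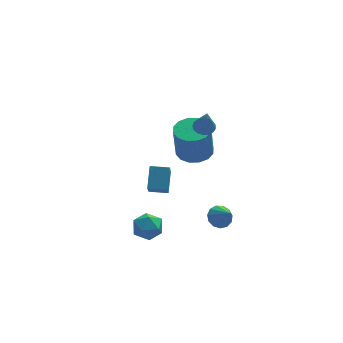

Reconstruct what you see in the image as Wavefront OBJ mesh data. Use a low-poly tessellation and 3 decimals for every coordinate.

v 3.562 -0.466 -2.588
v 4.09 -0.646 -2.922
v 3.858 -1.334 -1.652
v 4.195 -0.373 -2.702
v 4.099 -0.129 -2.446
v 3.832 0.007 -2.235
v 3.48 -0.006 -2.136
v 3.154 -0.166 -2.181
v 2.957 -0.422 -2.355
v 2.952 -0.691 -2.603
v 3.141 -0.889 -2.846
v 3.464 -0.953 -3.008
v 3.817 -0.862 -3.036
v 0.491 1.458 -1.489
v 0.806 2.336 -0.598
v 0.819 2.709 -2.839
v 1.133 3.588 -1.949
v 1.407 1.172 -1.531
v 1.721 2.051 -0.641
v 1.734 2.424 -2.882
v 2.049 3.302 -1.991
v 3.176 3.049 -0.467
v 4.101 3.045 -0.371
v 3.909 2.806 1.464
v 2.984 2.811 1.367
v 3.973 3.506 -0.324
v 3.781 3.268 1.51
v 3.632 3.846 -0.316
v 3.439 3.607 1.519
v 3.169 3.971 -0.348
v 2.976 3.733 1.486
v 2.707 3.85 -0.413
v 2.514 3.612 1.422
v 2.371 3.514 -0.491
v 2.179 3.276 1.343
v 2.251 3.054 -0.564
v 2.059 2.815 1.271
v 2.379 2.592 -0.61
v 2.187 2.354 1.224
v 2.721 2.253 -0.619
v 2.528 2.014 1.216
v 3.184 2.127 -0.586
v 2.991 1.889 1.248
v 3.646 2.248 -0.522
v 3.453 2.01 1.313
v 3.981 2.584 -0.443
v 3.789 2.346 1.391
v 3.244 1.483 2.551
v 3.568 1.072 2.384
v 3.236 0.917 3.929
v 3.738 1.258 2.461
v 3.794 1.495 2.559
v 3.724 1.73 2.655
v 3.545 1.909 2.728
v 3.296 1.99 2.759
v 3.036 1.955 2.743
v 2.823 1.812 2.683
v 2.707 1.593 2.593
v 2.714 1.35 2.493
v 2.842 1.137 2.406
v 3.063 1.004 2.353
v 3.325 0.98 2.345
v 0.286 0.819 -2.77
v 0.924 0.296 -2.869
v -0.484 0.024 -3.531
v 0.154 -0.499 -3.63
v -0.211 -0.424 -2.887
v 0.266 0.068 -2.417
v 0.174 0.252 -3.983
v 0.651 0.744 -3.513
v 0.855 -0.054 -3.619
v 0.617 -0.472 -2.941
v -0.177 0.792 -3.459
v -0.415 0.374 -2.781
f 2 1 4
f 2 4 3
f 4 1 5
f 4 5 3
f 5 1 6
f 5 6 3
f 6 1 7
f 6 7 3
f 7 1 8
f 7 8 3
f 8 1 9
f 8 9 3
f 9 1 10
f 9 10 3
f 10 1 11
f 10 11 3
f 11 1 12
f 11 12 3
f 12 1 13
f 12 13 3
f 13 1 2
f 13 2 3
f 15 17 14
f 18 15 14
f 14 17 16
f 16 18 14
f 15 21 17
f 19 15 18
f 19 21 15
f 17 21 16
f 20 18 16
f 16 21 20
f 20 19 18
f 21 19 20
f 23 22 26
f 23 26 24
f 24 26 27
f 24 27 25
f 26 22 28
f 26 28 27
f 27 28 29
f 27 29 25
f 28 22 30
f 28 30 29
f 29 30 31
f 29 31 25
f 30 22 32
f 30 32 31
f 31 32 33
f 31 33 25
f 32 22 34
f 32 34 33
f 33 34 35
f 33 35 25
f 34 22 36
f 34 36 35
f 35 36 37
f 35 37 25
f 36 22 38
f 36 38 37
f 37 38 39
f 37 39 25
f 38 22 40
f 38 40 39
f 39 40 41
f 39 41 25
f 40 22 42
f 40 42 41
f 41 42 43
f 41 43 25
f 42 22 44
f 42 44 43
f 43 44 45
f 43 45 25
f 44 22 46
f 44 46 45
f 45 46 47
f 45 47 25
f 46 22 23
f 46 23 47
f 47 23 24
f 47 24 25
f 49 48 51
f 49 51 50
f 51 48 52
f 51 52 50
f 52 48 53
f 52 53 50
f 53 48 54
f 53 54 50
f 54 48 55
f 54 55 50
f 55 48 56
f 55 56 50
f 56 48 57
f 56 57 50
f 57 48 58
f 57 58 50
f 58 48 59
f 58 59 50
f 59 48 60
f 59 60 50
f 60 48 61
f 60 61 50
f 61 48 62
f 61 62 50
f 62 48 49
f 62 49 50
f 63 74 68
f 63 68 64
f 63 64 70
f 63 70 73
f 63 73 74
f 64 68 72
f 68 74 67
f 74 73 65
f 73 70 69
f 70 64 71
f 66 72 67
f 66 67 65
f 66 65 69
f 66 69 71
f 66 71 72
f 67 72 68
f 65 67 74
f 69 65 73
f 71 69 70
f 72 71 64



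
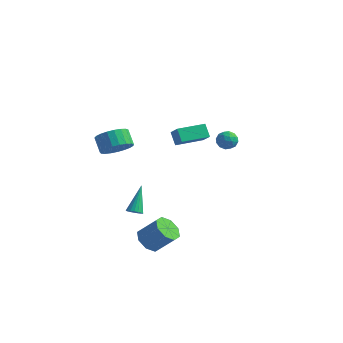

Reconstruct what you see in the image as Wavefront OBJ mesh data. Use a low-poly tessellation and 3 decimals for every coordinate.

v -0.182 -4.15 -3.887
v 0.473 -3.886 -4.552
v 1.597 -3.566 -3.317
v 0.942 -3.83 -2.653
v 0.057 -3.316 -4.321
v 1.182 -2.996 -3.086
v -0.499 -3.234 -3.836
v 0.625 -2.915 -2.601
v -0.869 -3.689 -3.381
v 0.255 -3.37 -2.146
v -0.837 -4.414 -3.223
v 0.287 -4.094 -1.988
v -0.422 -4.984 -3.454
v 0.703 -4.664 -2.219
v 0.135 -5.065 -3.939
v 1.259 -4.746 -2.704
v 0.505 -4.61 -4.394
v 1.629 -4.291 -3.159
v 1.576 1.617 2.756
v 2.121 1.62 3.234
v 2.219 0.96 2.026
v 2.764 0.963 2.504
v 2.153 0.601 2.652
v 1.756 1.007 3.104
v 2.584 1.573 2.156
v 2.187 1.979 2.608
v 2.744 1.592 2.864
v 2.478 0.991 3.17
v 1.862 1.589 2.09
v 1.596 0.988 2.396
v 1.792 1.676 3.059
v 2.548 0.904 2.201
v 2.189 0.691 2.288
v 2.509 0.692 2.569
v 1.577 1.316 2.982
v 1.898 1.317 3.263
v 1.917 0.718 2.922
v 2.442 1.263 1.997
v 2.763 1.264 2.278
v 1.831 1.888 2.691
v 2.151 1.889 2.972
v 2.423 1.862 2.338
v 2.479 1.661 3.123
v 2.857 1.275 2.693
v 2.751 1.634 2.489
v 2.518 1.873 2.754
v 2.322 1.308 3.303
v 2.7 0.922 2.874
v 2.341 0.709 2.961
v 2.108 0.948 3.226
v 2.689 1.292 3.085
v 1.64 1.658 2.386
v 2.018 1.272 1.957
v 2.232 1.632 2.034
v 1.999 1.871 2.299
v 1.483 1.305 2.567
v 1.861 0.919 2.137
v 1.822 0.707 2.506
v 1.589 0.946 2.771
v 1.651 1.288 2.175
v -2.647 -3.584 3.097
v -2.151 -4.092 3.87
v -2.837 -3.564 4.657
v -3.333 -3.056 3.883
v -1.913 -3.728 3.833
v -2.599 -3.2 4.62
v -1.802 -3.339 3.669
v -2.488 -2.811 4.456
v -1.837 -2.993 3.406
v -2.523 -2.465 4.193
v -2.012 -2.748 3.09
v -2.698 -2.22 3.877
v -2.296 -2.648 2.774
v -2.983 -2.12 3.561
v -2.642 -2.71 2.515
v -3.328 -2.182 3.302
v -2.988 -2.923 2.355
v -3.674 -2.395 3.142
v -3.276 -3.25 2.325
v -3.962 -2.722 3.112
v -3.454 -3.635 2.427
v -4.14 -3.107 3.214
v -3.493 -4.011 2.645
v -4.179 -3.483 3.432
v -3.386 -4.314 2.942
v -4.072 -3.786 3.729
v -3.151 -4.49 3.265
v -3.837 -3.962 4.052
v -2.829 -4.509 3.559
v -3.515 -3.981 4.346
v -2.475 -4.369 3.773
v -3.161 -3.841 4.56
v -2.99 3.558 0.56
v -2.257 3.081 1.351
v -1.873 5.167 0.494
v -1.139 4.69 1.286
v -2.421 3.13 -0.226
v -1.687 2.653 0.566
v -1.303 4.739 -0.291
v -0.57 4.262 0.5
v -1.42 -3.716 -2.053
v -1.153 -3.338 -2.332
v -1.68 -2.404 -0.527
v -1.381 -3.304 -2.401
v -1.617 -3.352 -2.4
v -1.813 -3.471 -2.331
v -1.932 -3.639 -2.207
v -1.949 -3.823 -2.052
v -1.861 -3.985 -1.898
v -1.686 -4.094 -1.774
v -1.458 -4.128 -1.706
v -1.223 -4.08 -1.707
v -1.026 -3.961 -1.776
v -0.908 -3.793 -1.9
v -0.89 -3.609 -2.055
v -0.978 -3.447 -2.209
f 2 1 5
f 2 5 3
f 3 5 6
f 3 6 4
f 5 1 7
f 5 7 6
f 6 7 8
f 6 8 4
f 7 1 9
f 7 9 8
f 8 9 10
f 8 10 4
f 9 1 11
f 9 11 10
f 10 11 12
f 10 12 4
f 11 1 13
f 11 13 12
f 12 13 14
f 12 14 4
f 13 1 15
f 13 15 14
f 14 15 16
f 14 16 4
f 15 1 17
f 15 17 16
f 16 17 18
f 16 18 4
f 17 1 2
f 17 2 18
f 18 2 3
f 18 3 4
f 19 56 35
f 56 30 59
f 35 59 24
f 56 59 35
f 19 35 31
f 35 24 36
f 31 36 20
f 35 36 31
f 19 31 40
f 31 20 41
f 40 41 26
f 31 41 40
f 19 40 52
f 40 26 55
f 52 55 29
f 40 55 52
f 19 52 56
f 52 29 60
f 56 60 30
f 52 60 56
f 20 36 47
f 36 24 50
f 47 50 28
f 36 50 47
f 24 59 37
f 59 30 58
f 37 58 23
f 59 58 37
f 30 60 57
f 60 29 53
f 57 53 21
f 60 53 57
f 29 55 54
f 55 26 42
f 54 42 25
f 55 42 54
f 26 41 46
f 41 20 43
f 46 43 27
f 41 43 46
f 22 48 34
f 48 28 49
f 34 49 23
f 48 49 34
f 22 34 32
f 34 23 33
f 32 33 21
f 34 33 32
f 22 32 39
f 32 21 38
f 39 38 25
f 32 38 39
f 22 39 44
f 39 25 45
f 44 45 27
f 39 45 44
f 22 44 48
f 44 27 51
f 48 51 28
f 44 51 48
f 23 49 37
f 49 28 50
f 37 50 24
f 49 50 37
f 21 33 57
f 33 23 58
f 57 58 30
f 33 58 57
f 25 38 54
f 38 21 53
f 54 53 29
f 38 53 54
f 27 45 46
f 45 25 42
f 46 42 26
f 45 42 46
f 28 51 47
f 51 27 43
f 47 43 20
f 51 43 47
f 62 61 65
f 62 65 63
f 63 65 66
f 63 66 64
f 65 61 67
f 65 67 66
f 66 67 68
f 66 68 64
f 67 61 69
f 67 69 68
f 68 69 70
f 68 70 64
f 69 61 71
f 69 71 70
f 70 71 72
f 70 72 64
f 71 61 73
f 71 73 72
f 72 73 74
f 72 74 64
f 73 61 75
f 73 75 74
f 74 75 76
f 74 76 64
f 75 61 77
f 75 77 76
f 76 77 78
f 76 78 64
f 77 61 79
f 77 79 78
f 78 79 80
f 78 80 64
f 79 61 81
f 79 81 80
f 80 81 82
f 80 82 64
f 81 61 83
f 81 83 82
f 82 83 84
f 82 84 64
f 83 61 85
f 83 85 84
f 84 85 86
f 84 86 64
f 85 61 87
f 85 87 86
f 86 87 88
f 86 88 64
f 87 61 89
f 87 89 88
f 88 89 90
f 88 90 64
f 89 61 91
f 89 91 90
f 90 91 92
f 90 92 64
f 91 61 62
f 91 62 92
f 92 62 63
f 92 63 64
f 94 96 93
f 97 94 93
f 93 96 95
f 95 97 93
f 94 100 96
f 98 94 97
f 98 100 94
f 96 100 95
f 99 97 95
f 95 100 99
f 99 98 97
f 100 98 99
f 102 101 104
f 102 104 103
f 104 101 105
f 104 105 103
f 105 101 106
f 105 106 103
f 106 101 107
f 106 107 103
f 107 101 108
f 107 108 103
f 108 101 109
f 108 109 103
f 109 101 110
f 109 110 103
f 110 101 111
f 110 111 103
f 111 101 112
f 111 112 103
f 112 101 113
f 112 113 103
f 113 101 114
f 113 114 103
f 114 101 115
f 114 115 103
f 115 101 116
f 115 116 103
f 116 101 102
f 116 102 103



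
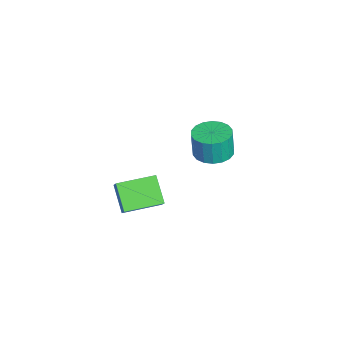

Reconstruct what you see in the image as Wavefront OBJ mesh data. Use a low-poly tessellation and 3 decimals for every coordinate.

v -3.067 -0.138 -0.634
v -2.159 -0.199 -0.619
v -2.186 -0.283 0.708
v -3.093 -0.222 0.694
v -2.223 0.2 -0.595
v -2.25 0.117 0.732
v -2.454 0.532 -0.579
v -2.481 0.449 0.748
v -2.806 0.732 -0.574
v -2.833 0.648 0.754
v -3.21 0.759 -0.58
v -3.237 0.675 0.747
v -3.586 0.608 -0.597
v -3.613 0.525 0.73
v -3.859 0.31 -0.621
v -3.885 0.226 0.706
v -3.974 -0.077 -0.648
v -4.001 -0.161 0.679
v -3.91 -0.477 -0.672
v -3.937 -0.56 0.655
v -3.679 -0.809 -0.688
v -3.706 -0.892 0.639
v -3.327 -1.008 -0.694
v -3.354 -1.092 0.634
v -2.923 -1.035 -0.687
v -2.95 -1.119 0.64
v -2.547 -0.885 -0.67
v -2.574 -0.968 0.657
v -2.275 -0.586 -0.646
v -2.301 -0.67 0.681
v 2.44 -4.147 0.537
v 1.452 -4.458 1.465
v 2.033 -2.521 0.65
v 1.045 -2.832 1.577
v 3.015 -4.048 1.183
v 2.027 -4.359 2.11
v 2.608 -2.422 1.295
v 1.62 -2.733 2.223
f 2 1 5
f 2 5 3
f 3 5 6
f 3 6 4
f 5 1 7
f 5 7 6
f 6 7 8
f 6 8 4
f 7 1 9
f 7 9 8
f 8 9 10
f 8 10 4
f 9 1 11
f 9 11 10
f 10 11 12
f 10 12 4
f 11 1 13
f 11 13 12
f 12 13 14
f 12 14 4
f 13 1 15
f 13 15 14
f 14 15 16
f 14 16 4
f 15 1 17
f 15 17 16
f 16 17 18
f 16 18 4
f 17 1 19
f 17 19 18
f 18 19 20
f 18 20 4
f 19 1 21
f 19 21 20
f 20 21 22
f 20 22 4
f 21 1 23
f 21 23 22
f 22 23 24
f 22 24 4
f 23 1 25
f 23 25 24
f 24 25 26
f 24 26 4
f 25 1 27
f 25 27 26
f 26 27 28
f 26 28 4
f 27 1 29
f 27 29 28
f 28 29 30
f 28 30 4
f 29 1 2
f 29 2 30
f 30 2 3
f 30 3 4
f 32 34 31
f 35 32 31
f 31 34 33
f 33 35 31
f 32 38 34
f 36 32 35
f 36 38 32
f 34 38 33
f 37 35 33
f 33 38 37
f 37 36 35
f 38 36 37



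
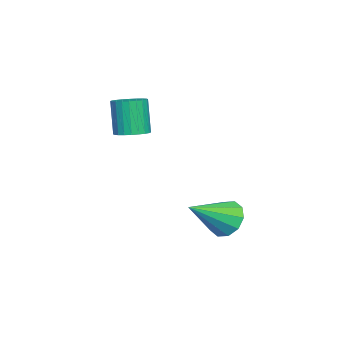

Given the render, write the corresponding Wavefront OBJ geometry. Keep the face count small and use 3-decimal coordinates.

v 2.275 -0.3 -3.912
v 2.593 -0.479 -4.486
v 3.265 -1.18 -3.088
v 2.778 -0.132 -4.337
v 2.771 0.151 -4.027
v 2.574 0.261 -3.672
v 2.263 0.158 -3.409
v 1.957 -0.121 -3.338
v 1.772 -0.468 -3.486
v 1.779 -0.751 -3.797
v 1.975 -0.861 -4.152
v 2.286 -0.758 -4.415
v 1.618 -3.2 -1.064
v 2.034 -2.891 -0.912
v 1.718 -3.051 0.276
v 1.302 -3.36 0.124
v 1.881 -2.747 -0.933
v 1.565 -2.908 0.255
v 1.689 -2.672 -0.974
v 1.373 -2.833 0.214
v 1.485 -2.677 -1.029
v 1.169 -2.838 0.159
v 1.302 -2.762 -1.089
v 0.986 -2.923 0.099
v 1.167 -2.914 -1.145
v 0.851 -3.075 0.043
v 1.101 -3.109 -1.189
v 0.785 -3.27 -0.001
v 1.113 -3.318 -1.214
v 0.797 -3.478 -0.026
v 1.202 -3.509 -1.216
v 0.886 -3.669 -0.028
v 1.355 -3.652 -1.195
v 1.039 -3.813 -0.007
v 1.547 -3.727 -1.154
v 1.231 -3.888 0.034
v 1.751 -3.722 -1.099
v 1.435 -3.883 0.089
v 1.934 -3.637 -1.039
v 1.618 -3.798 0.149
v 2.069 -3.485 -0.983
v 1.753 -3.646 0.205
v 2.135 -3.29 -0.939
v 1.819 -3.451 0.249
v 2.123 -3.082 -0.914
v 1.807 -3.242 0.274
f 2 1 4
f 2 4 3
f 4 1 5
f 4 5 3
f 5 1 6
f 5 6 3
f 6 1 7
f 6 7 3
f 7 1 8
f 7 8 3
f 8 1 9
f 8 9 3
f 9 1 10
f 9 10 3
f 10 1 11
f 10 11 3
f 11 1 12
f 11 12 3
f 12 1 2
f 12 2 3
f 14 13 17
f 14 17 15
f 15 17 18
f 15 18 16
f 17 13 19
f 17 19 18
f 18 19 20
f 18 20 16
f 19 13 21
f 19 21 20
f 20 21 22
f 20 22 16
f 21 13 23
f 21 23 22
f 22 23 24
f 22 24 16
f 23 13 25
f 23 25 24
f 24 25 26
f 24 26 16
f 25 13 27
f 25 27 26
f 26 27 28
f 26 28 16
f 27 13 29
f 27 29 28
f 28 29 30
f 28 30 16
f 29 13 31
f 29 31 30
f 30 31 32
f 30 32 16
f 31 13 33
f 31 33 32
f 32 33 34
f 32 34 16
f 33 13 35
f 33 35 34
f 34 35 36
f 34 36 16
f 35 13 37
f 35 37 36
f 36 37 38
f 36 38 16
f 37 13 39
f 37 39 38
f 38 39 40
f 38 40 16
f 39 13 41
f 39 41 40
f 40 41 42
f 40 42 16
f 41 13 43
f 41 43 42
f 42 43 44
f 42 44 16
f 43 13 45
f 43 45 44
f 44 45 46
f 44 46 16
f 45 13 14
f 45 14 46
f 46 14 15
f 46 15 16



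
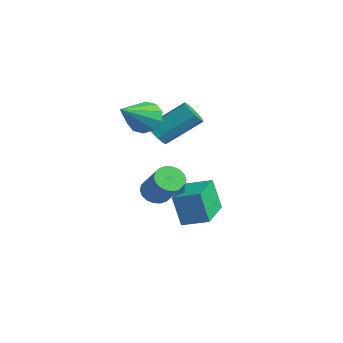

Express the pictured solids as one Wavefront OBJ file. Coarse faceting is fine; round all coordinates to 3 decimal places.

v -1.319 1.331 -2.8
v -0.818 1.266 -3.284
v 0.42 1.265 -2.005
v -0.081 1.329 -1.52
v -0.847 1.575 -3.256
v 0.39 1.574 -1.976
v -0.97 1.836 -3.136
v 0.268 1.834 -1.857
v -1.162 1.996 -2.951
v 0.076 1.994 -1.672
v -1.385 2.025 -2.735
v -0.147 2.023 -1.456
v -1.595 1.916 -2.532
v -0.357 1.914 -1.253
v -1.75 1.691 -2.382
v -0.512 1.69 -1.103
v -1.82 1.395 -2.315
v -0.582 1.394 -1.036
v -1.79 1.086 -2.344
v -0.553 1.085 -1.064
v -1.668 0.826 -2.463
v -0.43 0.824 -1.184
v -1.476 0.666 -2.648
v -0.238 0.664 -1.369
v -1.253 0.637 -2.864
v -0.015 0.635 -1.585
v -1.043 0.746 -3.067
v 0.195 0.744 -1.788
v -0.888 0.97 -3.217
v 0.35 0.969 -1.938
v -0.365 0.856 0.995
v -0.051 0.458 1.351
v 0.46 1.905 2.52
v 0.145 2.304 2.165
v 0.188 0.591 1.082
v 0.699 2.038 2.252
v 0.215 0.825 0.78
v 0.726 2.273 1.95
v 0.021 1.071 0.56
v 0.532 2.519 1.73
v -0.321 1.235 0.507
v 0.189 2.683 1.676
v -0.68 1.255 0.64
v -0.169 2.702 1.809
v -0.919 1.122 0.908
v -0.408 2.569 2.078
v -0.946 0.887 1.21
v -0.435 2.335 2.38
v -0.752 0.641 1.43
v -0.241 2.089 2.6
v -0.409 0.477 1.484
v 0.101 1.925 2.653
v -0.245 0.257 2.14
v 0.159 -0.012 1.467
v 0.545 -1.257 3.22
v 0.463 0.321 1.712
v 0.497 0.629 2.12
v 0.247 0.796 2.536
v -0.19 0.756 2.801
v -0.649 0.526 2.814
v -0.953 0.193 2.569
v -0.986 -0.115 2.16
v -0.737 -0.282 1.744
v -0.299 -0.242 1.48
v 4.086 -0.481 -1.823
v 3.699 -0.679 -0.44
v 2.657 0.904 -2.024
v 2.27 0.706 -0.641
v 4.83 0.334 -1.499
v 4.443 0.136 -0.116
v 3.401 1.719 -1.7
v 3.014 1.521 -0.317
f 2 1 5
f 2 5 3
f 3 5 6
f 3 6 4
f 5 1 7
f 5 7 6
f 6 7 8
f 6 8 4
f 7 1 9
f 7 9 8
f 8 9 10
f 8 10 4
f 9 1 11
f 9 11 10
f 10 11 12
f 10 12 4
f 11 1 13
f 11 13 12
f 12 13 14
f 12 14 4
f 13 1 15
f 13 15 14
f 14 15 16
f 14 16 4
f 15 1 17
f 15 17 16
f 16 17 18
f 16 18 4
f 17 1 19
f 17 19 18
f 18 19 20
f 18 20 4
f 19 1 21
f 19 21 20
f 20 21 22
f 20 22 4
f 21 1 23
f 21 23 22
f 22 23 24
f 22 24 4
f 23 1 25
f 23 25 24
f 24 25 26
f 24 26 4
f 25 1 27
f 25 27 26
f 26 27 28
f 26 28 4
f 27 1 29
f 27 29 28
f 28 29 30
f 28 30 4
f 29 1 2
f 29 2 30
f 30 2 3
f 30 3 4
f 32 31 35
f 32 35 33
f 33 35 36
f 33 36 34
f 35 31 37
f 35 37 36
f 36 37 38
f 36 38 34
f 37 31 39
f 37 39 38
f 38 39 40
f 38 40 34
f 39 31 41
f 39 41 40
f 40 41 42
f 40 42 34
f 41 31 43
f 41 43 42
f 42 43 44
f 42 44 34
f 43 31 45
f 43 45 44
f 44 45 46
f 44 46 34
f 45 31 47
f 45 47 46
f 46 47 48
f 46 48 34
f 47 31 49
f 47 49 48
f 48 49 50
f 48 50 34
f 49 31 51
f 49 51 50
f 50 51 52
f 50 52 34
f 51 31 32
f 51 32 52
f 52 32 33
f 52 33 34
f 54 53 56
f 54 56 55
f 56 53 57
f 56 57 55
f 57 53 58
f 57 58 55
f 58 53 59
f 58 59 55
f 59 53 60
f 59 60 55
f 60 53 61
f 60 61 55
f 61 53 62
f 61 62 55
f 62 53 63
f 62 63 55
f 63 53 64
f 63 64 55
f 64 53 54
f 64 54 55
f 66 68 65
f 69 66 65
f 65 68 67
f 67 69 65
f 66 72 68
f 70 66 69
f 70 72 66
f 68 72 67
f 71 69 67
f 67 72 71
f 71 70 69
f 72 70 71



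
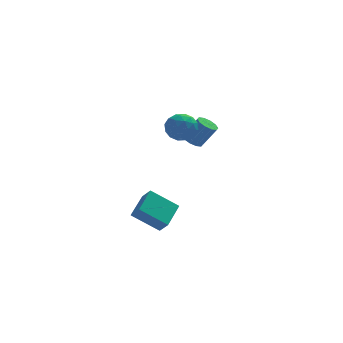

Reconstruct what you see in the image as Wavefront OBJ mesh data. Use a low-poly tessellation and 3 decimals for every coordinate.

v -0.229 0.705 -5.201
v -1.9 1.089 -3.972
v 0.663 2.311 -4.491
v -1.009 2.696 -3.262
v 0.189 0.144 -4.458
v -1.483 0.529 -3.229
v 1.08 1.751 -3.748
v -0.591 2.135 -2.519
v 2.07 3.149 1.076
v 2.691 3.115 0.675
v 3.591 2.936 2.083
v 2.97 2.971 2.484
v 2.614 3.554 0.78
v 3.514 3.375 2.187
v 2.33 3.838 0.998
v 3.23 3.659 2.405
v 1.946 3.859 1.246
v 2.846 3.68 2.653
v 1.61 3.609 1.429
v 2.509 3.43 2.836
v 1.449 3.184 1.477
v 2.349 3.005 2.885
v 1.526 2.745 1.373
v 2.426 2.566 2.78
v 1.81 2.461 1.155
v 2.71 2.282 2.562
v 2.194 2.44 0.907
v 3.094 2.261 2.314
v 2.531 2.69 0.724
v 3.43 2.511 2.131
v 1.366 0.39 2.901
v 1.899 0.215 3.791
v 0.001 -0.375 3.569
v 0.534 -0.55 4.459
v 0.26 0.43 4.194
v 1.104 0.903 3.781
v 0.796 -1.063 3.579
v 1.64 -0.59 3.166
v 1.547 -0.683 4.21
v 1.216 0.24 4.589
v 0.684 -0.4 2.771
v 0.353 0.523 3.15
v 1.752 0.369 3.287
v 0.148 -0.529 4.073
v -0.013 0.047 3.917
v 0.3 -0.056 4.44
v 1.285 0.774 3.282
v 1.598 0.671 3.804
v 0.635 0.798 4.041
v 0.302 -0.831 3.556
v 0.615 -0.934 4.078
v 1.6 -0.104 2.92
v 1.913 -0.207 3.443
v 1.265 -0.958 3.319
v 1.859 -0.261 4.056
v 1.056 -0.71 4.449
v 1.21 -1.012 3.932
v 1.706 -0.734 3.689
v 1.664 0.281 4.28
v 0.862 -0.168 4.672
v 0.701 0.408 4.516
v 1.197 0.686 4.274
v 1.457 -0.246 4.526
v 1.038 0.008 2.688
v 0.236 -0.441 3.08
v 0.703 -0.846 3.086
v 1.199 -0.568 2.844
v 0.844 0.55 2.911
v 0.041 0.101 3.304
v 0.194 0.574 3.671
v 0.69 0.852 3.428
v 0.443 0.086 2.834
f 2 4 1
f 5 2 1
f 1 4 3
f 3 5 1
f 2 8 4
f 6 2 5
f 6 8 2
f 4 8 3
f 7 5 3
f 3 8 7
f 7 6 5
f 8 6 7
f 10 9 13
f 10 13 11
f 11 13 14
f 11 14 12
f 13 9 15
f 13 15 14
f 14 15 16
f 14 16 12
f 15 9 17
f 15 17 16
f 16 17 18
f 16 18 12
f 17 9 19
f 17 19 18
f 18 19 20
f 18 20 12
f 19 9 21
f 19 21 20
f 20 21 22
f 20 22 12
f 21 9 23
f 21 23 22
f 22 23 24
f 22 24 12
f 23 9 25
f 23 25 24
f 24 25 26
f 24 26 12
f 25 9 27
f 25 27 26
f 26 27 28
f 26 28 12
f 27 9 29
f 27 29 28
f 28 29 30
f 28 30 12
f 29 9 10
f 29 10 30
f 30 10 11
f 30 11 12
f 31 68 47
f 68 42 71
f 47 71 36
f 68 71 47
f 31 47 43
f 47 36 48
f 43 48 32
f 47 48 43
f 31 43 52
f 43 32 53
f 52 53 38
f 43 53 52
f 31 52 64
f 52 38 67
f 64 67 41
f 52 67 64
f 31 64 68
f 64 41 72
f 68 72 42
f 64 72 68
f 32 48 59
f 48 36 62
f 59 62 40
f 48 62 59
f 36 71 49
f 71 42 70
f 49 70 35
f 71 70 49
f 42 72 69
f 72 41 65
f 69 65 33
f 72 65 69
f 41 67 66
f 67 38 54
f 66 54 37
f 67 54 66
f 38 53 58
f 53 32 55
f 58 55 39
f 53 55 58
f 34 60 46
f 60 40 61
f 46 61 35
f 60 61 46
f 34 46 44
f 46 35 45
f 44 45 33
f 46 45 44
f 34 44 51
f 44 33 50
f 51 50 37
f 44 50 51
f 34 51 56
f 51 37 57
f 56 57 39
f 51 57 56
f 34 56 60
f 56 39 63
f 60 63 40
f 56 63 60
f 35 61 49
f 61 40 62
f 49 62 36
f 61 62 49
f 33 45 69
f 45 35 70
f 69 70 42
f 45 70 69
f 37 50 66
f 50 33 65
f 66 65 41
f 50 65 66
f 39 57 58
f 57 37 54
f 58 54 38
f 57 54 58
f 40 63 59
f 63 39 55
f 59 55 32
f 63 55 59



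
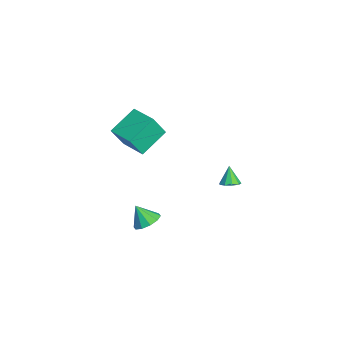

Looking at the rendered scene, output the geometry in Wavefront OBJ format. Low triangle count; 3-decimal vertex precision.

v -1.471 3.59 -1.329
v -1.056 3.2 -1.06
v -2.089 3.65 -0.291
v -0.929 3.609 -1.008
v -1.056 4.009 -1.106
v -1.377 4.213 -1.309
v -1.741 4.126 -1.521
v -1.979 3.788 -1.644
v -1.979 3.358 -1.619
v -1.741 3.036 -1.459
v -1.377 2.974 -1.238
v -2.44 -2.243 2.291
v -2.202 -2.975 3.728
v -3.394 -0.797 3.186
v -3.156 -1.529 4.622
v -1.004 -1.411 2.478
v -0.766 -2.143 3.914
v -1.958 0.035 3.372
v -1.72 -0.697 4.809
v -1.483 -1.128 -4.028
v -0.721 -1.55 -3.908
v -1.977 -1.712 -2.952
v -0.695 -1.078 -3.639
v -0.971 -0.625 -3.519
v -1.442 -0.363 -3.593
v -1.929 -0.394 -3.834
v -2.246 -0.705 -4.148
v -2.271 -1.177 -4.416
v -1.996 -1.631 -4.536
v -1.524 -1.892 -4.462
v -1.037 -1.861 -4.222
f 2 1 4
f 2 4 3
f 4 1 5
f 4 5 3
f 5 1 6
f 5 6 3
f 6 1 7
f 6 7 3
f 7 1 8
f 7 8 3
f 8 1 9
f 8 9 3
f 9 1 10
f 9 10 3
f 10 1 11
f 10 11 3
f 11 1 2
f 11 2 3
f 13 15 12
f 16 13 12
f 12 15 14
f 14 16 12
f 13 19 15
f 17 13 16
f 17 19 13
f 15 19 14
f 18 16 14
f 14 19 18
f 18 17 16
f 19 17 18
f 21 20 23
f 21 23 22
f 23 20 24
f 23 24 22
f 24 20 25
f 24 25 22
f 25 20 26
f 25 26 22
f 26 20 27
f 26 27 22
f 27 20 28
f 27 28 22
f 28 20 29
f 28 29 22
f 29 20 30
f 29 30 22
f 30 20 31
f 30 31 22
f 31 20 21
f 31 21 22



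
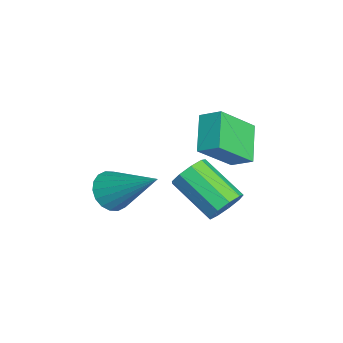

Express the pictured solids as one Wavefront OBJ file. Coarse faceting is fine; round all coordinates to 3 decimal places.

v -3.086 2.444 0.042
v -2.716 3.08 0.448
v -3.719 3.585 -1.168
v -3.35 4.221 -0.763
v -1.89 2.259 -0.757
v -1.521 2.895 -0.352
v -2.524 3.4 -1.968
v -2.154 4.036 -1.562
v -2.627 -0.342 -3.048
v -2.069 -0.88 -2.955
v -1.533 1.022 -1.712
v -1.958 -0.699 -3.23
v -1.979 -0.449 -3.469
v -2.128 -0.177 -3.625
v -2.377 0.063 -3.666
v -2.674 0.222 -3.585
v -2.963 0.269 -3.397
v -3.184 0.195 -3.14
v -3.295 0.015 -2.865
v -3.274 -0.236 -2.626
v -3.125 -0.508 -2.471
v -2.877 -0.747 -2.43
v -2.579 -0.906 -2.511
v -2.291 -0.953 -2.698
v -1.01 3.084 -2.77
v -0.599 3.128 -2.205
v -1.719 2.06 -1.306
v -2.13 2.016 -1.87
v -0.925 3.478 -2.197
v -2.046 2.41 -1.298
v -1.292 3.643 -2.457
v -2.413 2.576 -1.558
v -1.526 3.547 -2.864
v -2.647 2.479 -1.965
v -1.519 3.234 -3.226
v -2.639 2.166 -2.327
v -1.273 2.851 -3.375
v -2.394 1.783 -2.476
v -0.904 2.577 -3.24
v -2.025 1.509 -2.341
v -0.585 2.54 -2.886
v -1.705 1.472 -1.987
v -0.464 2.758 -2.477
v -1.585 1.69 -1.578
f 2 4 1
f 5 2 1
f 1 4 3
f 3 5 1
f 2 8 4
f 6 2 5
f 6 8 2
f 4 8 3
f 7 5 3
f 3 8 7
f 7 6 5
f 8 6 7
f 10 9 12
f 10 12 11
f 12 9 13
f 12 13 11
f 13 9 14
f 13 14 11
f 14 9 15
f 14 15 11
f 15 9 16
f 15 16 11
f 16 9 17
f 16 17 11
f 17 9 18
f 17 18 11
f 18 9 19
f 18 19 11
f 19 9 20
f 19 20 11
f 20 9 21
f 20 21 11
f 21 9 22
f 21 22 11
f 22 9 23
f 22 23 11
f 23 9 24
f 23 24 11
f 24 9 10
f 24 10 11
f 26 25 29
f 26 29 27
f 27 29 30
f 27 30 28
f 29 25 31
f 29 31 30
f 30 31 32
f 30 32 28
f 31 25 33
f 31 33 32
f 32 33 34
f 32 34 28
f 33 25 35
f 33 35 34
f 34 35 36
f 34 36 28
f 35 25 37
f 35 37 36
f 36 37 38
f 36 38 28
f 37 25 39
f 37 39 38
f 38 39 40
f 38 40 28
f 39 25 41
f 39 41 40
f 40 41 42
f 40 42 28
f 41 25 43
f 41 43 42
f 42 43 44
f 42 44 28
f 43 25 26
f 43 26 44
f 44 26 27
f 44 27 28



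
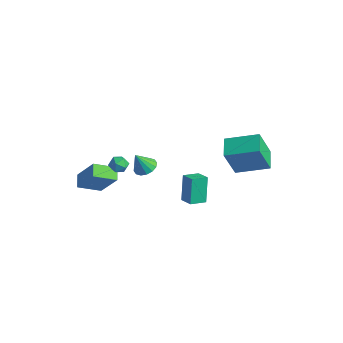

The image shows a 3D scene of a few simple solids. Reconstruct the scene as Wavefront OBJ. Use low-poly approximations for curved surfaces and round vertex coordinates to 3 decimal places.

v -0.207 -2.321 2.949
v 0.41 -2.684 2.875
v -0.393 -2.879 4.131
v 0.506 -2.365 3.041
v 0.411 -2.033 3.182
v 0.15 -1.779 3.261
v -0.207 -1.67 3.256
v -0.563 -1.735 3.169
v -0.824 -1.958 3.023
v -0.919 -2.278 2.857
v -0.824 -2.609 2.716
v -0.563 -2.863 2.637
v -0.207 -2.972 2.642
v 0.15 -2.907 2.729
v -0.104 0.156 -1.235
v -0.577 0.638 0.422
v 0.052 1.173 -1.487
v -0.421 1.656 0.171
v 0.821 0.084 -0.951
v 0.348 0.567 0.707
v 0.977 1.102 -1.202
v 0.504 1.584 0.455
v -3.153 -3.295 -0.64
v -3.711 -4.558 -0.03
v -3.817 -2.798 -0.22
v -4.375 -4.061 0.391
v -1.905 -3.039 1.029
v -2.463 -4.302 1.64
v -2.569 -2.542 1.45
v -3.127 -3.805 2.06
v -1.717 -2.827 3.106
v -1.186 -3.039 3.397
v -1.594 -3.541 2.363
v -1.063 -3.753 2.654
v -1.637 -3.846 2.925
v -1.713 -3.405 3.384
v -1.067 -3.175 2.376
v -1.143 -2.734 2.835
v -0.785 -3.255 2.946
v -1.137 -3.669 3.286
v -1.643 -2.911 2.474
v -1.995 -3.325 2.814
v 1.568 2.734 0.991
v 1.589 1.843 2.98
v 0.549 3.593 1.386
v 0.57 2.702 3.376
v 2.99 4.138 1.604
v 3.011 3.247 3.594
v 1.971 4.997 2
v 1.992 4.106 3.989
f 2 1 4
f 2 4 3
f 4 1 5
f 4 5 3
f 5 1 6
f 5 6 3
f 6 1 7
f 6 7 3
f 7 1 8
f 7 8 3
f 8 1 9
f 8 9 3
f 9 1 10
f 9 10 3
f 10 1 11
f 10 11 3
f 11 1 12
f 11 12 3
f 12 1 13
f 12 13 3
f 13 1 14
f 13 14 3
f 14 1 2
f 14 2 3
f 16 18 15
f 19 16 15
f 15 18 17
f 17 19 15
f 16 22 18
f 20 16 19
f 20 22 16
f 18 22 17
f 21 19 17
f 17 22 21
f 21 20 19
f 22 20 21
f 24 26 23
f 27 24 23
f 23 26 25
f 25 27 23
f 24 30 26
f 28 24 27
f 28 30 24
f 26 30 25
f 29 27 25
f 25 30 29
f 29 28 27
f 30 28 29
f 31 42 36
f 31 36 32
f 31 32 38
f 31 38 41
f 31 41 42
f 32 36 40
f 36 42 35
f 42 41 33
f 41 38 37
f 38 32 39
f 34 40 35
f 34 35 33
f 34 33 37
f 34 37 39
f 34 39 40
f 35 40 36
f 33 35 42
f 37 33 41
f 39 37 38
f 40 39 32
f 44 46 43
f 47 44 43
f 43 46 45
f 45 47 43
f 44 50 46
f 48 44 47
f 48 50 44
f 46 50 45
f 49 47 45
f 45 50 49
f 49 48 47
f 50 48 49



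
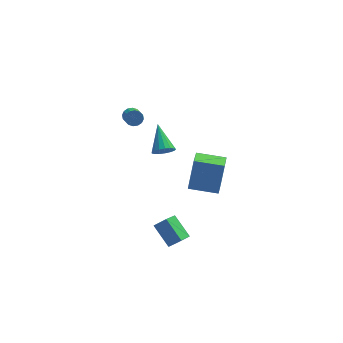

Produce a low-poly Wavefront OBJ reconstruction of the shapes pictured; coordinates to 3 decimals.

v -3.338 3.289 1.376
v -3.13 3.075 0.926
v -2.975 2.157 1.433
v -3.182 2.371 1.884
v -2.912 3.186 1.06
v -2.756 2.269 1.568
v -2.808 3.325 1.28
v -2.652 2.408 1.787
v -2.846 3.454 1.525
v -2.69 2.537 2.032
v -3.015 3.539 1.73
v -2.86 2.622 2.237
v -3.272 3.557 1.84
v -3.116 2.639 2.348
v -3.545 3.503 1.827
v -3.39 2.585 2.334
v -3.764 3.391 1.692
v -3.608 2.474 2.2
v -3.868 3.252 1.473
v -3.712 2.335 1.98
v -3.83 3.123 1.228
v -3.674 2.206 1.735
v -3.66 3.038 1.023
v -3.505 2.121 1.53
v -3.404 3.021 0.912
v -3.248 2.103 1.42
v -1.591 -2.676 3.247
v -1.213 -2.304 2.854
v -1.889 -1.244 4.313
v -1.502 -2.273 2.731
v -1.812 -2.335 2.727
v -2.071 -2.474 2.842
v -2.22 -2.66 3.049
v -2.225 -2.849 3.302
v -2.085 -2.999 3.542
v -1.831 -3.074 3.714
v -1.522 -3.059 3.78
v -1.229 -2.955 3.723
v -1.019 -2.788 3.557
v -0.94 -2.595 3.32
v -1.01 -2.42 3.066
v -1.366 -4.357 -3.468
v -2.158 -3.394 -2.499
v -0.878 -3.288 -4.132
v -1.67 -2.324 -3.163
v -0.69 -4.336 -2.937
v -1.482 -3.372 -1.968
v -0.202 -3.266 -3.601
v -0.994 -2.303 -2.632
v -0.17 2.245 -4.34
v 0.168 2.785 -2.318
v 0.009 3.589 -4.729
v 0.347 4.128 -2.706
v 1.573 1.952 -4.554
v 1.911 2.491 -2.531
v 1.752 3.295 -4.942
v 2.09 3.835 -2.92
f 2 1 5
f 2 5 3
f 3 5 6
f 3 6 4
f 5 1 7
f 5 7 6
f 6 7 8
f 6 8 4
f 7 1 9
f 7 9 8
f 8 9 10
f 8 10 4
f 9 1 11
f 9 11 10
f 10 11 12
f 10 12 4
f 11 1 13
f 11 13 12
f 12 13 14
f 12 14 4
f 13 1 15
f 13 15 14
f 14 15 16
f 14 16 4
f 15 1 17
f 15 17 16
f 16 17 18
f 16 18 4
f 17 1 19
f 17 19 18
f 18 19 20
f 18 20 4
f 19 1 21
f 19 21 20
f 20 21 22
f 20 22 4
f 21 1 23
f 21 23 22
f 22 23 24
f 22 24 4
f 23 1 25
f 23 25 24
f 24 25 26
f 24 26 4
f 25 1 2
f 25 2 26
f 26 2 3
f 26 3 4
f 28 27 30
f 28 30 29
f 30 27 31
f 30 31 29
f 31 27 32
f 31 32 29
f 32 27 33
f 32 33 29
f 33 27 34
f 33 34 29
f 34 27 35
f 34 35 29
f 35 27 36
f 35 36 29
f 36 27 37
f 36 37 29
f 37 27 38
f 37 38 29
f 38 27 39
f 38 39 29
f 39 27 40
f 39 40 29
f 40 27 41
f 40 41 29
f 41 27 28
f 41 28 29
f 43 45 42
f 46 43 42
f 42 45 44
f 44 46 42
f 43 49 45
f 47 43 46
f 47 49 43
f 45 49 44
f 48 46 44
f 44 49 48
f 48 47 46
f 49 47 48
f 51 53 50
f 54 51 50
f 50 53 52
f 52 54 50
f 51 57 53
f 55 51 54
f 55 57 51
f 53 57 52
f 56 54 52
f 52 57 56
f 56 55 54
f 57 55 56

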